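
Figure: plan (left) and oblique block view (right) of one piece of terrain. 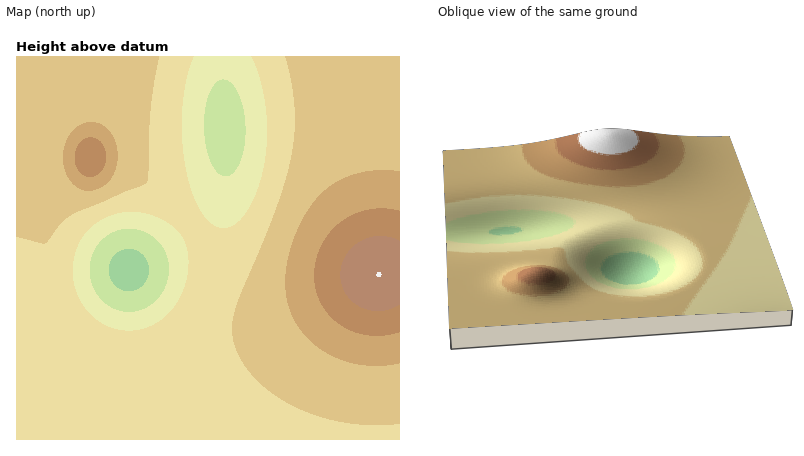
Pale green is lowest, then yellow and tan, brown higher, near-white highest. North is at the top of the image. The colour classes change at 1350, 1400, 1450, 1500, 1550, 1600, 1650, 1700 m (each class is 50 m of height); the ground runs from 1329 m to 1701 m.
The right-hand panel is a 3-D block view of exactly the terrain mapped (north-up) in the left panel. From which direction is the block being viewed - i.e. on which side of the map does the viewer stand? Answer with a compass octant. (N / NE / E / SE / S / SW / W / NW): W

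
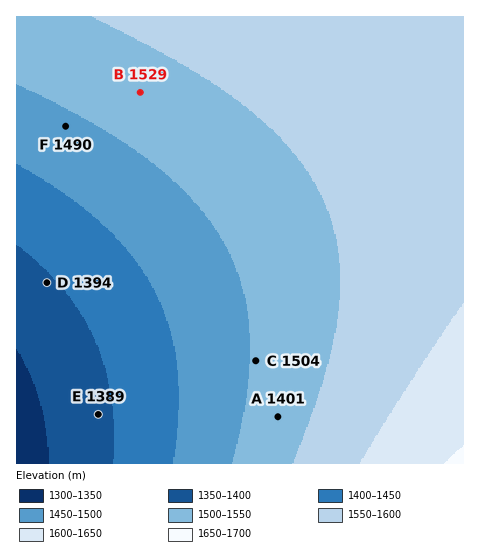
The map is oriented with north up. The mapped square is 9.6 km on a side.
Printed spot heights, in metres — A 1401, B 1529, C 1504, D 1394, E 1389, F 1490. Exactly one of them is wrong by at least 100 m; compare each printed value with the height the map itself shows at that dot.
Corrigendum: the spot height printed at A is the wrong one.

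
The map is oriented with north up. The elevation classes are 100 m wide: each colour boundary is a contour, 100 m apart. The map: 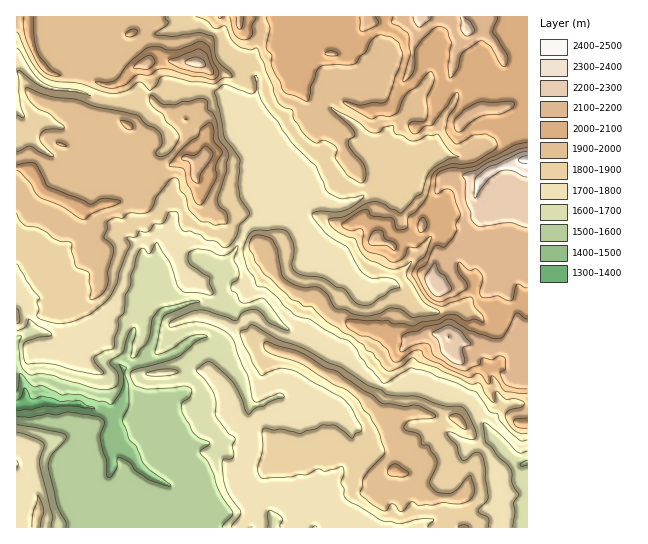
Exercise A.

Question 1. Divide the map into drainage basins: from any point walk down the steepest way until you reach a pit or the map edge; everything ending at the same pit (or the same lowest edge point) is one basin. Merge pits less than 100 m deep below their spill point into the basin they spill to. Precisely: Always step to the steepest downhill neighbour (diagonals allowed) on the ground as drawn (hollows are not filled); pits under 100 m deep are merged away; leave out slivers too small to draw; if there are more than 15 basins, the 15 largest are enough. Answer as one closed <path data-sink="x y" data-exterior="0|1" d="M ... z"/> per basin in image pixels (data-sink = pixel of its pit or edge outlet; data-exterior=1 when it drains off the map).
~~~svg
<path data-sink="21 405" data-exterior="0" d="M527 16l-511 1 1 2 11 0 0 12 4 16 9 18 8 7 12 4 22 1 18 7 13 1 8-4 13-14 11-3 7 38 9 7 16 8 12 0 11 12 7 5-3 20-6 9-13-6-16 8-11 10-4 0-24-14 16-20-25-20-15-5-6 0-2 5 0 18-4 12 4 2-2 12-4 6 0 8-4 7-2 12-8 10-36-16-14-23-13 0 1 359 447-1 0-14-3-16-32 0-13-8-10-16-10-3 1-27-8-8-6-20-14-13 11-11 12-29 8-11 15-14 12-2 19 0 3 2 6 0 19 8 33 2 15-11 1 14-3 13 8 0z"/><path data-sink="527 463" data-exterior="1" d="M446 335l-19 0-14 4-21 23-12 29-11 11 14 13 6 20 8 8-1 27 10 3 10 16 13 8 29 2 4-3 3 32 62 0 1-163-8-2 3-26-5 0-5 7-6 3-25 0-17-4z"/><path data-sink="17 59" data-exterior="1" d="M27 19l-11 0 0 148 13 2 14 23 22 8 13 8 5-3 14-40 2-12-4-2 4-12 0-18 2-5 6 0 15 5 25 20-16 20 24 14 4 0 11-10 16-8 11 6 4-2 4-7 3-20-7-5-11-12-12 0-16-8-9-7-7-38-11 3-13 14-8 4-13-1-24-8-16 0-10-3-10-8-9-18z"/>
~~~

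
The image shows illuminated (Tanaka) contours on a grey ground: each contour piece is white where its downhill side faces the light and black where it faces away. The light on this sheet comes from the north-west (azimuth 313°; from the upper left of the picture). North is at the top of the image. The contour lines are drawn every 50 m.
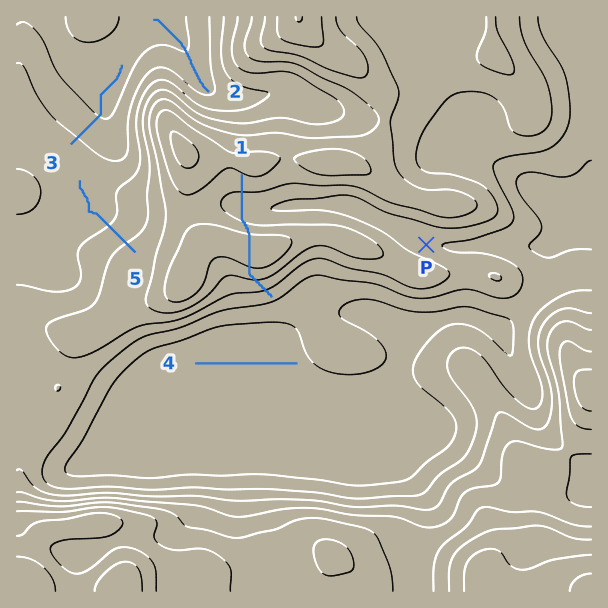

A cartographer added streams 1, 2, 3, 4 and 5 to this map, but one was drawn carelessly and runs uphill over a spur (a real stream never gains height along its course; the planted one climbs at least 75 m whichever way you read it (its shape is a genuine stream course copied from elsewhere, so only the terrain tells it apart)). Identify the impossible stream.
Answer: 1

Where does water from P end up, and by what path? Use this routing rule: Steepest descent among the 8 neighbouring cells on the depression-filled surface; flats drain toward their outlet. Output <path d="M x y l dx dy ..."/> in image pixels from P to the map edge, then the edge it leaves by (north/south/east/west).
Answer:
<path d="M426 245l2-2 9 0 1 2 6 0 2 1 31 0 2-1 67 0 3-2 29-28 9 0 1 1 3 0"/>
exit: east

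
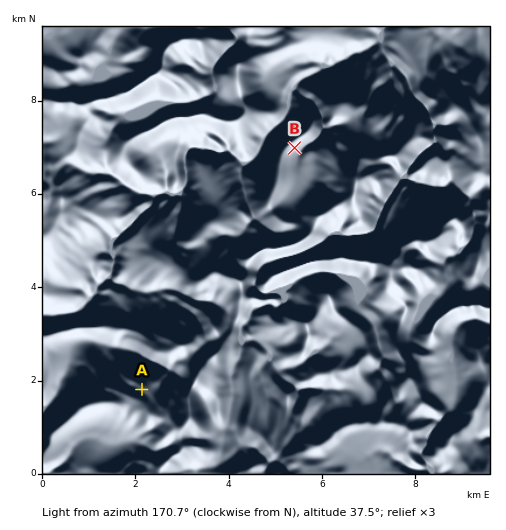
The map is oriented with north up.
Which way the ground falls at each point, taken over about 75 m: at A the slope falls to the NW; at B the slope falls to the SE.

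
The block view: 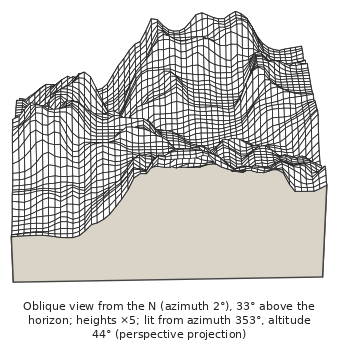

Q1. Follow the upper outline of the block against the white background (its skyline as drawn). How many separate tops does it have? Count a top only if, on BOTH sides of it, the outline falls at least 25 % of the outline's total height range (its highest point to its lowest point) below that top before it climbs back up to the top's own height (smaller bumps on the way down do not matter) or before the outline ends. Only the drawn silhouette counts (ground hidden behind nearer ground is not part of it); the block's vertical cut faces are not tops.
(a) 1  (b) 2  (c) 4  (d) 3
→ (a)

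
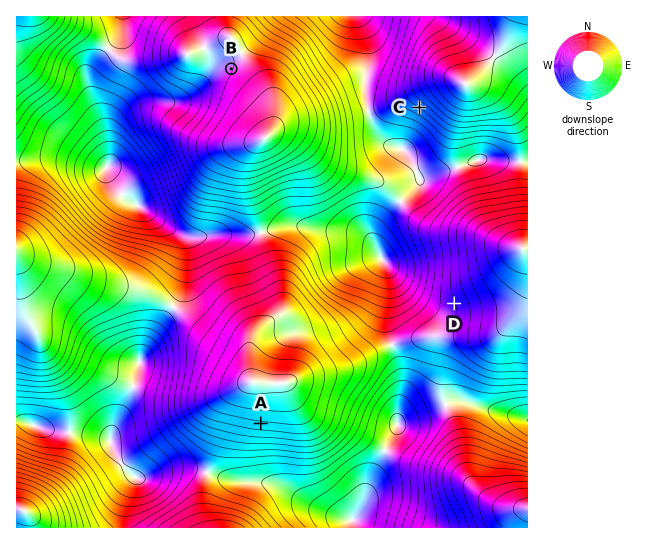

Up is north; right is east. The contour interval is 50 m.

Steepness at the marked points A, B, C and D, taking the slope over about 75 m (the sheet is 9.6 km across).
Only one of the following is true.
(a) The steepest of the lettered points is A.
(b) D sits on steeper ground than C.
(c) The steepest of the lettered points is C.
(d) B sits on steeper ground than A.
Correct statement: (c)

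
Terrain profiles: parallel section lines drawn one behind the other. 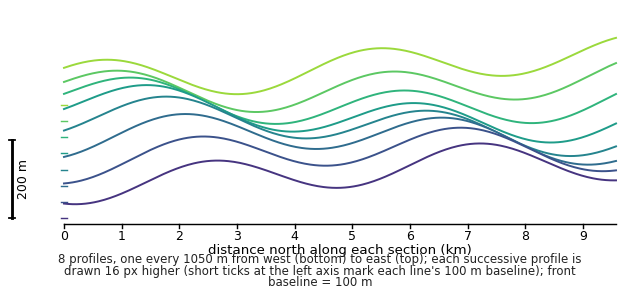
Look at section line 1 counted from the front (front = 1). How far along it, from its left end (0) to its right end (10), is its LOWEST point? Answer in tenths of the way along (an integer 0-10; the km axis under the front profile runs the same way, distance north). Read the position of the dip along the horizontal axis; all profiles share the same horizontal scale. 0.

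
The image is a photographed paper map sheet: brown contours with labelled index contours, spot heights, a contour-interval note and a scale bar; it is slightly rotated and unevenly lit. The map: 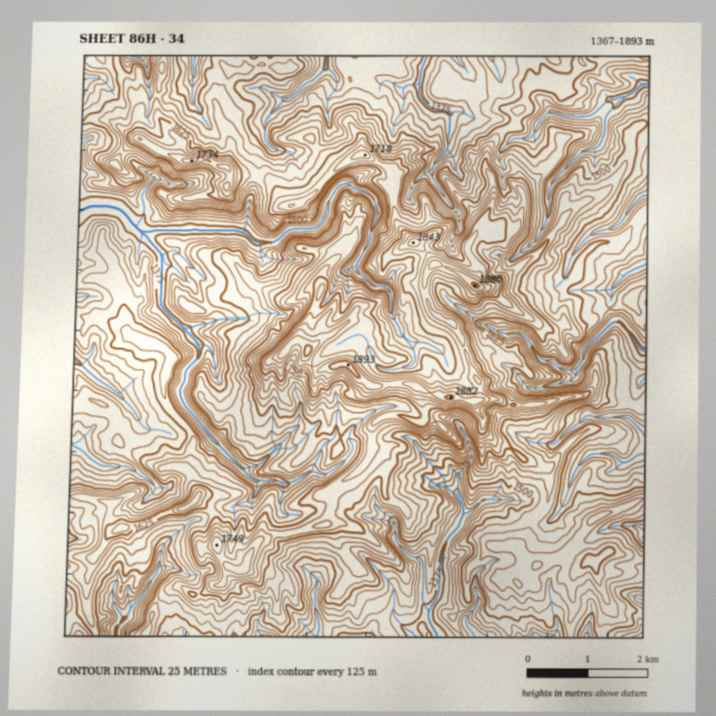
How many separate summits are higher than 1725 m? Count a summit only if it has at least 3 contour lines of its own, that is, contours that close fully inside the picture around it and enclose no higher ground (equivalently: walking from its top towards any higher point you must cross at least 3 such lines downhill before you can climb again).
4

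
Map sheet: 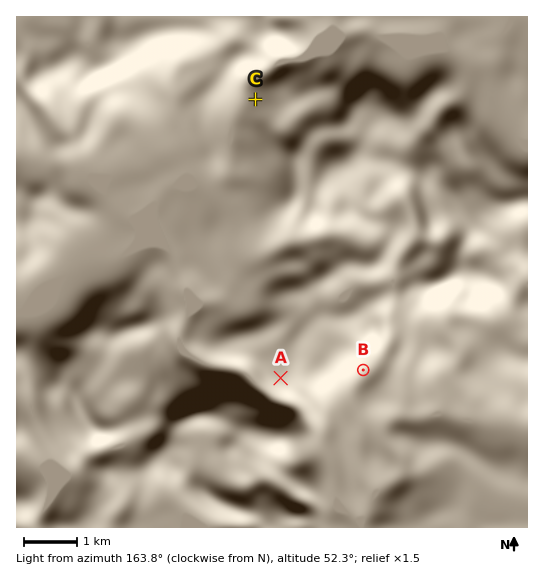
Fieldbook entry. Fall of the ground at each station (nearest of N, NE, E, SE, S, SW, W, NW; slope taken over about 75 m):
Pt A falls S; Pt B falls SE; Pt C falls W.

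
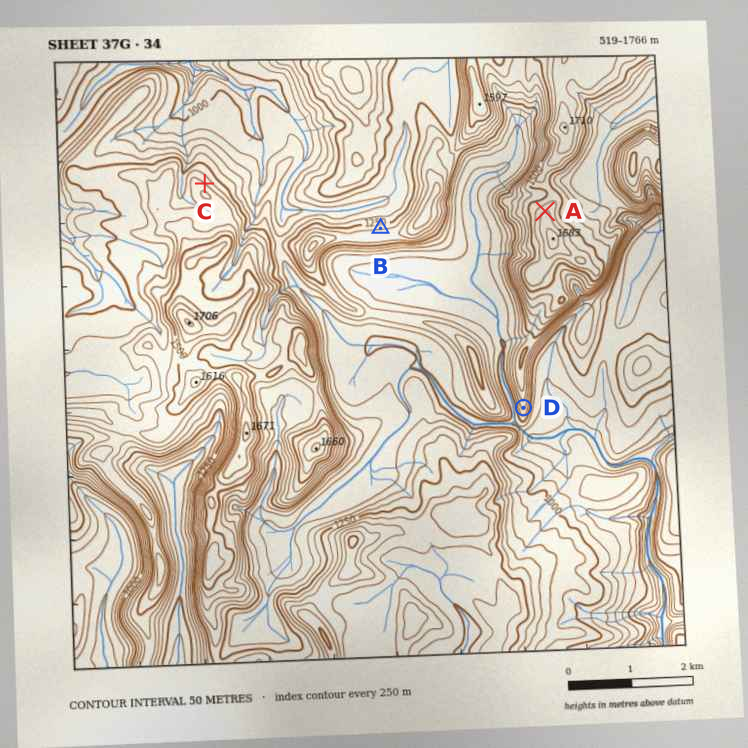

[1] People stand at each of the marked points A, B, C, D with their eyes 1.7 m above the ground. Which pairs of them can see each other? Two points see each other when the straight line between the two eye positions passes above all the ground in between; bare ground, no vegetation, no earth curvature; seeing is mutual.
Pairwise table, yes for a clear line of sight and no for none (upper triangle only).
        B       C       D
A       no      yes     no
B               yes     no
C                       no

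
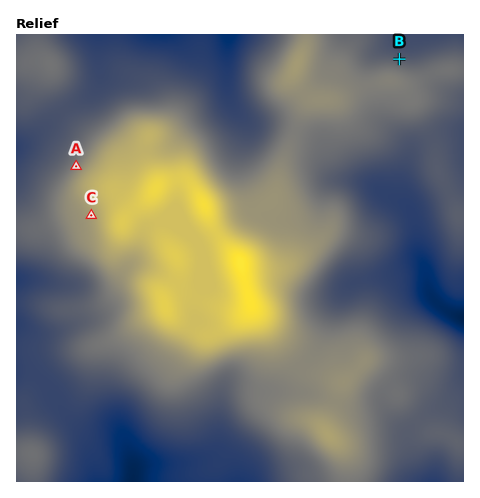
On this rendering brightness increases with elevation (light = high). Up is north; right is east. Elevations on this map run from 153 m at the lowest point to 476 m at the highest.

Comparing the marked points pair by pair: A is below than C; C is above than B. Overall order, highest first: C A B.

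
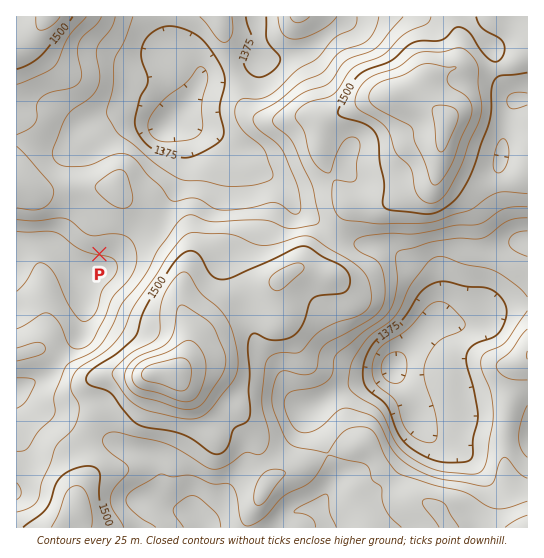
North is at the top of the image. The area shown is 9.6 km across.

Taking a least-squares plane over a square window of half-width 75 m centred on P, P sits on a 5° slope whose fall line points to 188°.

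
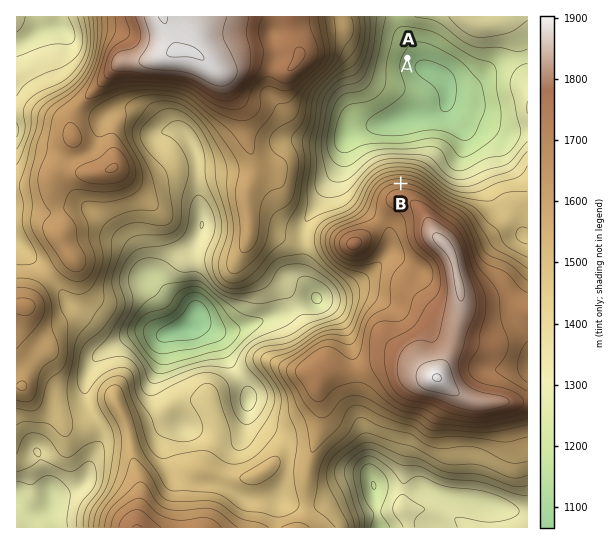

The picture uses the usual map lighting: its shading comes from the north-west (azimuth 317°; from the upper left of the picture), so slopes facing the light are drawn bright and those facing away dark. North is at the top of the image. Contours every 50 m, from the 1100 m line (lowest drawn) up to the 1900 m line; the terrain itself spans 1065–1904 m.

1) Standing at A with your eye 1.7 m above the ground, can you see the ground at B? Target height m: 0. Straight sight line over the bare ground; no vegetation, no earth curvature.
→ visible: true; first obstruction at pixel None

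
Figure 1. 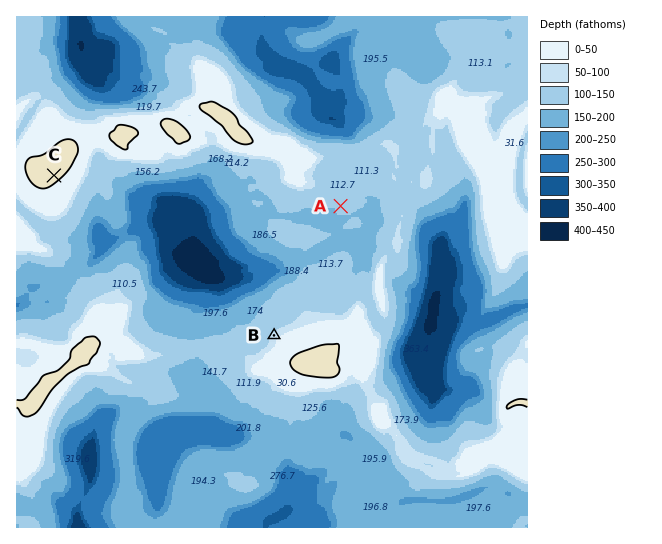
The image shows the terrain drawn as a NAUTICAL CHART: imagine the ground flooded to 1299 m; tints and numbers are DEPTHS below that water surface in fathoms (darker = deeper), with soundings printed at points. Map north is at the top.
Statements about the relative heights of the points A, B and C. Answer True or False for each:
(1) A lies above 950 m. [True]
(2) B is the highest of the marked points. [False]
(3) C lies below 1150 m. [False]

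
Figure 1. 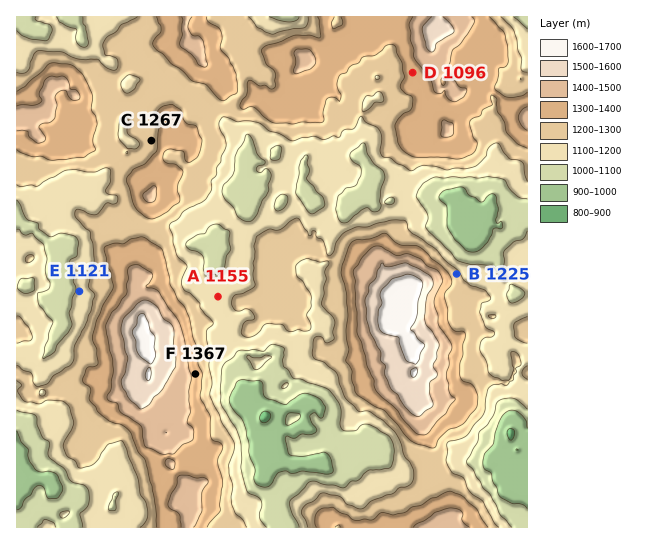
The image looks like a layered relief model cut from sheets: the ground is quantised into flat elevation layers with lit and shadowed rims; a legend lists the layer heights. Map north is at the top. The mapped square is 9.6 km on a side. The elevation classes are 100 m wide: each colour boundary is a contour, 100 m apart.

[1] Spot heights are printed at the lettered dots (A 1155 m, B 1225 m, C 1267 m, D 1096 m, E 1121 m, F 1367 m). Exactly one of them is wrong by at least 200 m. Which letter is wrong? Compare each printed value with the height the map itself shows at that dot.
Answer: D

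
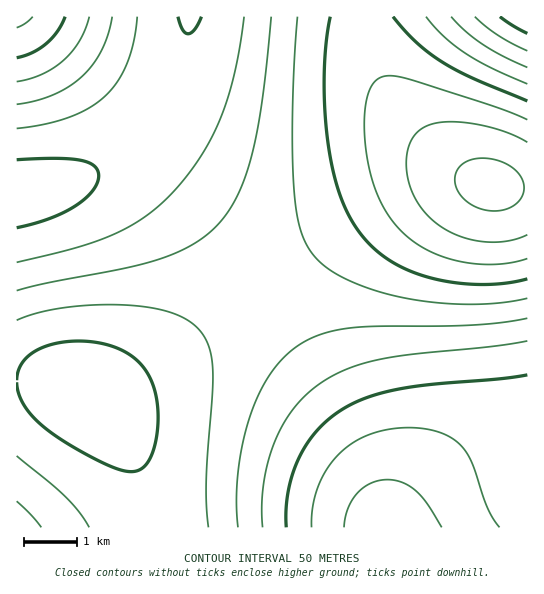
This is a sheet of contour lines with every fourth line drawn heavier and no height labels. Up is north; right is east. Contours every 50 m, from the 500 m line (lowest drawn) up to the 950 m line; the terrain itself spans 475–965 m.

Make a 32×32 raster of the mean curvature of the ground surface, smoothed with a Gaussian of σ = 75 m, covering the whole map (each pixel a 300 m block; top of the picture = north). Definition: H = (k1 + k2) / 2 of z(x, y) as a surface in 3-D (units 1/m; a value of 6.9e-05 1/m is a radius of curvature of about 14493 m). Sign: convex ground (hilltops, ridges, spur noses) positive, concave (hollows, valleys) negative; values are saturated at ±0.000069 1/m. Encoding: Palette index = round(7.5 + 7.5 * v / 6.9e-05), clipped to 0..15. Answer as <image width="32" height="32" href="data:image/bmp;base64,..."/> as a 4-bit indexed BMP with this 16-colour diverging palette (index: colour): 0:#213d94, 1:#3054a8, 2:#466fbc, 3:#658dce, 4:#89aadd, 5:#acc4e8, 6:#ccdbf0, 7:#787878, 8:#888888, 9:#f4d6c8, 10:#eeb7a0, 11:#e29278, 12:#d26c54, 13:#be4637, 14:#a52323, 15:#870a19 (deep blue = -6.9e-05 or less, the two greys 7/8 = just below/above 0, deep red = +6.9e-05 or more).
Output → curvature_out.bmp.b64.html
<image width="32" height="32" href="data:image/bmp;base64,Qk12AgAAAAAAAHYAAAAoAAAAIAAAACAAAAABAAQAAAAAAAACAAATCwAAEwsAABAAAAAAAAAAlD0hAKhUMAC8b0YAzo1lAN2qiQDoxKwA8NvMAHh4eACIiIgAyNb0AKC37gB4kuIAVGzSADdGvgAjI6UAGQqHAEVneJmruph2VDIRE0V4ms1md4maq7qYdlQyESNFZ5q8d4iZmqu6mHZUMyIjRWeJq4iZmaqquph2ZUMiM0VniJqZmqqqqqqYd2VUMzRFZniJqqqqqqqpmIdmVUREVVZneLu7u7qqqZiHdmVUVVVWZmfMzMu6qpmYh3dmZVVVVVVW3dzMu6qZiIh3d2ZmVVVVVe7dzLuqmYiIiHd3ZmVVRET+7dy7qZmIiIiId3ZlVEQz7d3MuqmYiIiIiId3ZmVVRMzLu6qZiIiIiIiHd3d2Zma7uqqZmYiIiIiIiIiIh3eImZmZmYiIiIiIiIiIiImZmYiIiIiIiIiIiId3iJmaq7tmZ3d3iIiIiId3d4maq8zdVVVmZ3eIiIh3d3eJqrze7zREVWZ3iIiHd3d3iavN7/8iM0RWZ3eHd3d3eIq83v//ESIzRWZ3d3d3d3iave///xESI0RWZ3d3d3eIms3v//8iIjNFVmZ3d3d4iJvN7///MzRERVVWZnd3iImrzN7//1VVVVVVVWZneIiaq7zd7/93ZmVVVEVWZ3iJqru8zN3dmId2ZUREVWd4mqu7u7u7u7qYh2VDM0VneJq8y7u6qqncupdlQyNEV4mrzMy6qZiH/cuodUMiNFaJq83MupiHZf/sqXZCEjRWiaze3LqHZUP//bmGQhEkVom83typhlQx"/>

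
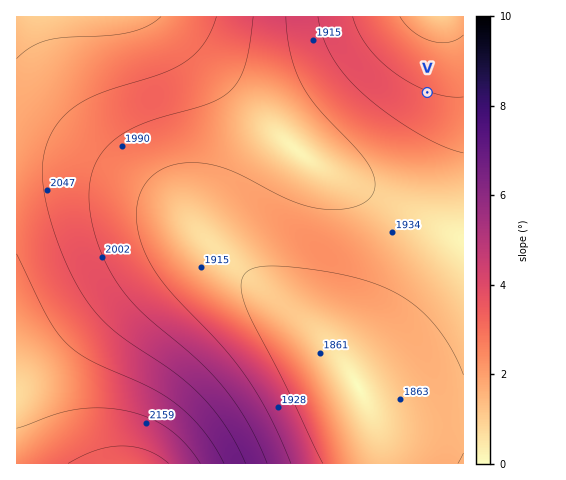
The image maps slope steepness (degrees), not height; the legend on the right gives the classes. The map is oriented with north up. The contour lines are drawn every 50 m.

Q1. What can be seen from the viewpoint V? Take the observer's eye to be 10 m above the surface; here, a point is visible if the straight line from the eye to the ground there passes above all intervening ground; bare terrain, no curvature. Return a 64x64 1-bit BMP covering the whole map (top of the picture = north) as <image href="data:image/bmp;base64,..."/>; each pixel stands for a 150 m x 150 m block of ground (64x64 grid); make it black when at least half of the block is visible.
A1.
<image width="64" height="64" href="data:image/bmp;base64,Qk0+AgAAAAAAAD4AAAAoAAAAQAAAAEAAAAABAAEAAAAAAAACAAATCwAAEwsAAAIAAAAAAAAA////AAAAAAAAAAAAAAAAAAAAAAAAAAAAAAAAAAAAAAAAAAAAAAAAAAAAAAAAAAAAAAAAAAAAAAAAAAAAAAAAAAAAAAAAAAAAAAAAAAAAAAAAAAAAAAAAAAAAAAAAAAAAAAAAAAAAAAAAAAAAAAAAAAAAAAAAAAAAAAAAAAAAAAAAAAAAAAAAAAAAAAAAAAAAAAAAAAAAAAAAAAAAAAAAAAAAAAAAAAAAAAAAAAAAAAAAAAAAAAAAAAAAAAAAAAAAAAAAAAAAAAAAAAAAAAAAAAAAAAAAAAAAAAAAAAAAAAAAAAAAAAAAAAAAAAAAAAAAAAAAAAAAAAAAAAAAAAAAAAAAAAAAAAAAAAAAAAAAAAAAAAAAAAAAAAAAAAAAAAAAAAAAAAAAAAAAAAAAAAAAAAAAAAAAAAAAAAAAAAAAAAAAAAAAAAAAAAAAAAAAAAAAAAAAAAAAAAAAAAAAAAAAAAAAAAAAAAAAAAAAAAAAAAEAAAAAAAAA/wAAAAAAAB//AAAAAAAAf/8AAAAAAAH//wAAAAAAB///AAAAAAAP//8AAAAAAD///wAAAAAAf///AAAAAAP///8AAAAAf////wAAAAf/////AAAAP/////8AAAB//////wAAAP//////AAAB//////8AAAH//////wAAAf//////AAAB//////8AAAH//////w=="/>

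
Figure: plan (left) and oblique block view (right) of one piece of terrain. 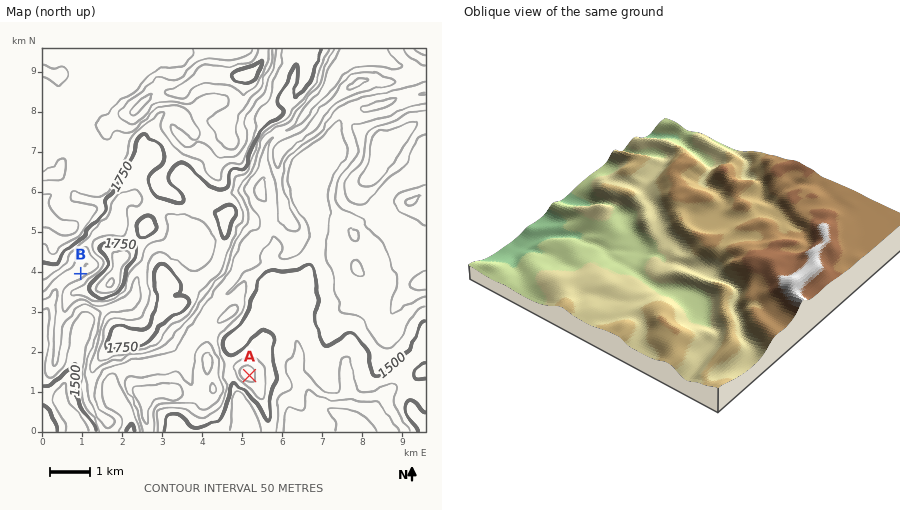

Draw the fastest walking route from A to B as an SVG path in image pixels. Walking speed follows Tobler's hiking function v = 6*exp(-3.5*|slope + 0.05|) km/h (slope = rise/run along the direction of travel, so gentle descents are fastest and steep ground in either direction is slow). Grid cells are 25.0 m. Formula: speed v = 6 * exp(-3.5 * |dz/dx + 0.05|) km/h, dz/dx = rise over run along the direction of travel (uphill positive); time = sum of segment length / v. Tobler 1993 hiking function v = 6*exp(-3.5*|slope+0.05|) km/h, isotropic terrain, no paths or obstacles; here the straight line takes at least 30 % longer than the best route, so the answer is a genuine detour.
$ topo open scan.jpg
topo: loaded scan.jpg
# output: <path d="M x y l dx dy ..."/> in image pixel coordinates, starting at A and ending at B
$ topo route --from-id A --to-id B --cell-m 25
<path d="M250 376l-2 0-2 0-4-2-10-8-4-2-10-10 0-2-10-10-2 0-2 0-6 2-4 0-22-10-12 0-46-24-2 0-20-10-2-2-4-2-6-4 0-2 0-12 0-2 0-2"/>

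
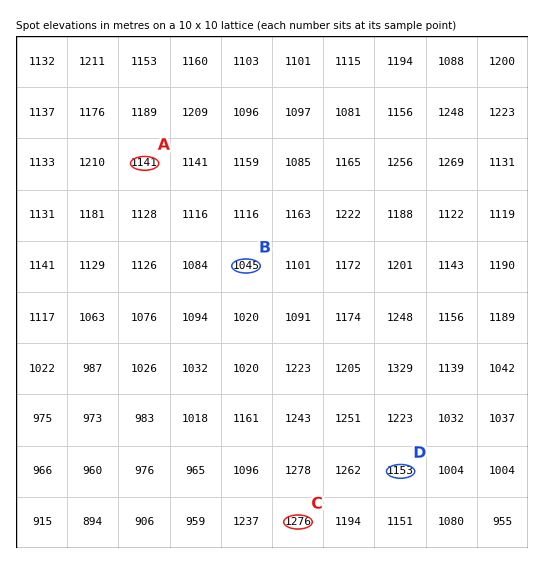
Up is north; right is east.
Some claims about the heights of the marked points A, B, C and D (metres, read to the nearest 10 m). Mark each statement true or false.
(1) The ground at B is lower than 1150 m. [true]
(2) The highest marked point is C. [true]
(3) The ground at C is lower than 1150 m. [false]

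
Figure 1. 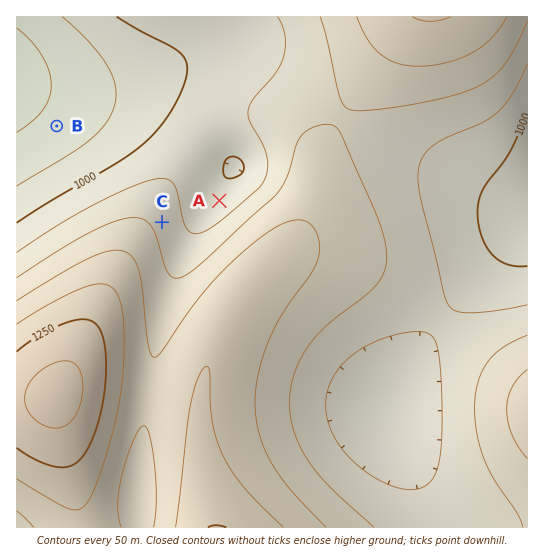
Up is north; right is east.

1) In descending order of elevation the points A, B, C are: C A B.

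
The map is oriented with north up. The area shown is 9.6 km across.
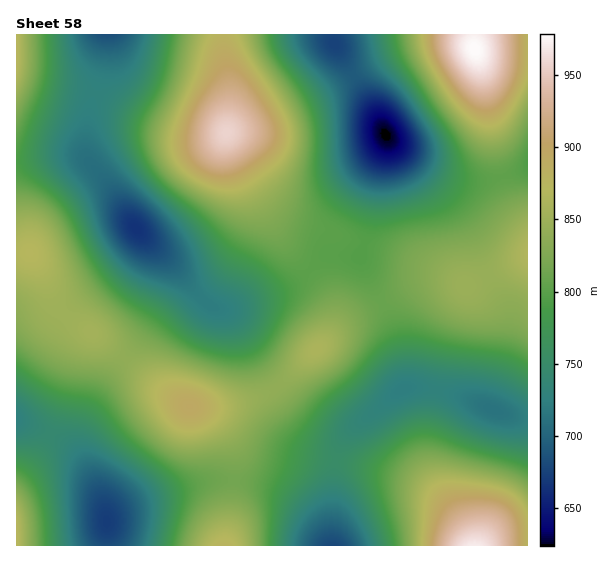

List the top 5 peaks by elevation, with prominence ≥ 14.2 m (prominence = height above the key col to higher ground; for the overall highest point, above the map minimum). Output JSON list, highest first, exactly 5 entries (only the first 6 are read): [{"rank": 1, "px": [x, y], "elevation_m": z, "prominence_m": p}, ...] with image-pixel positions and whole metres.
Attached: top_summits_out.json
[{"rank": 1, "px": [475, 49], "elevation_m": 978, "prominence_m": 354}, {"rank": 2, "px": [226, 133], "elevation_m": 957, "prominence_m": 156}, {"rank": 3, "px": [190, 407], "elevation_m": 894, "prominence_m": 90}, {"rank": 4, "px": [30, 253], "elevation_m": 871, "prominence_m": 32}, {"rank": 5, "px": [317, 349], "elevation_m": 862, "prominence_m": 23}]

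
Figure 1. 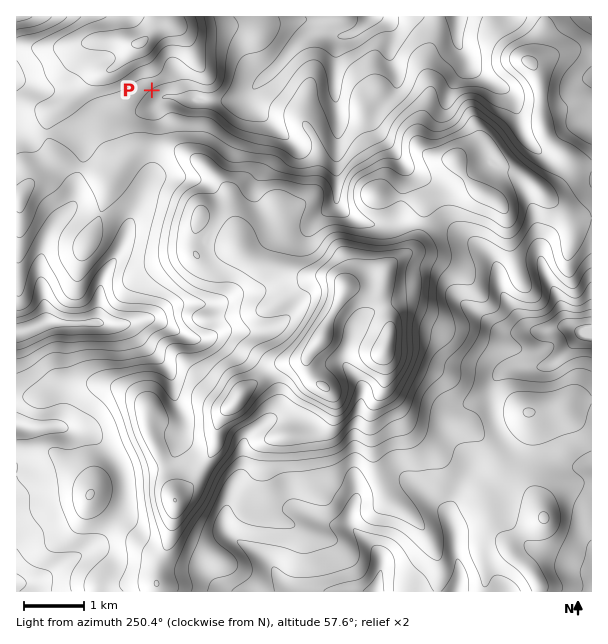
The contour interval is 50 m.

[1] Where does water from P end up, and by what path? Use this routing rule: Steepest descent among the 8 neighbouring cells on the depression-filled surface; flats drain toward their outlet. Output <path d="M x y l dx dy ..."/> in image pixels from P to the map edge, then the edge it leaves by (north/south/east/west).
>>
<path d="M152 90l7 8 14-2 1 2 9 0 2 1 16 0 2 2 36 0 3-2 19-19 2 0 6-6 1 0 12-12 0-2 8-7 0-2 12-12 6-3 36 0 1-1 5 0 6-3 12-12 1-3"/>
exit: north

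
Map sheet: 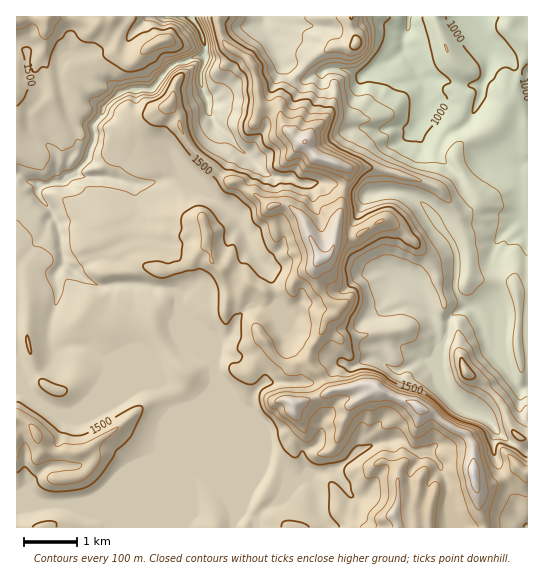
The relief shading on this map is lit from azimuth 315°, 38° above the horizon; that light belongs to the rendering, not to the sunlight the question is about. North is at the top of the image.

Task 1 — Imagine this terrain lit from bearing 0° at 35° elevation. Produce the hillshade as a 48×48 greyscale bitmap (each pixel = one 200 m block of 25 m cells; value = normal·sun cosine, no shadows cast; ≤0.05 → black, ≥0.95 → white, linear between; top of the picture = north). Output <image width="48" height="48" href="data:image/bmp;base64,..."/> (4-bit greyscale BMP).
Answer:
<image width="48" height="48" href="data:image/bmp;base64,Qk32BAAAAAAAAHYAAAAoAAAAMAAAADAAAAABAAQAAAAAAIAEAAATCwAAEwsAABAAAAAAAAAAAAAAABEREQAiIiIAMzMzAERERABVVVUAZmZmAHd3dwCIiIgAmZmZAKqqqgC7u7sAzMzMAN3d3QDu7u4A////ALvMuqmZmZmZmZmaiaqql4q6mJqYmFWIhqq7qpmZmZmZmZmZiaqpmJq7upqYmFV3hpl2Z3iZmZmZmZmZmJmZmaqbqpmXh0VXdodCIjaJmZmZmZmZqYmZmal4iamZlkd3ZGVmZTN4mZmZmZmZmpmZiphkeaubllmqVFRZmHVXiZmZmZmZmZiHVnmXfKzLhoq7fFVHiIdmeJmZmZmZmZdmUkm8zcvJiKrK7mV5vLl1Z4mZmZmZmYZEhSWc3cZ3ZqrO62ar3dyWZ4mZmZmZmXUkiENmd2IzJ9zOqozcy8zLd4mZmZmZljEVaHNFVDMiz+3Xrc3bmZrMuIiZmZmZgQBFV4MjQyRb3v5m3OyXeJmby5iIiZmYY1m4Q2UhAn3c3IU53blneImZqqmIeJmGe9/9uIhlfv/epSJszJiKqYmZmZmXeJhmfN3czu/u7v/rcgW8uIirupmZmZmImZh4dmd2vf//7typY4vMloiqqZmZmZiaqZmZhXqYqpruyJqZaMzKeImZmZiImYiqmZmYZqy6d1eIeHeIjMupiYmZiIiIiImpmZiYarq6VYmHd2aIrcqZmZmZiIiIiImZmIaIrKmZhWmqqYiYnLmZmZmJmZmZmZmZmHZ5y5mIljObu7uXfLmZmZmZqpmZmZmJiId5qZd4iXJZq7qXepiYiJmZqqqqqqqZmYmHeIVWaslpqqmHmGeHeZqqmrmJiId3iHiImpdTV62pmZl3mGd3ipqZqpd3dmZmZleau6pSM2mpmYdoiYiZqpmYqHmYiImYZWqruYh2Q0Vnd1RZmZmqu5mZl3mZmqqphpurl2d3liACQxFqmJmqu5mqmIiJmamZl4qqhlZGukEAABabqJmau5mqiZmZmZmZiJmpdWZJy3lgAWu7mJmJqpmqeZmZqqmZibqoQlR8y4vraLu5iJiImZqoeZqqqqqqvcqFM0W+zKn//cuXaZiImZunmqqqqqqrzbdCXMzu3cfP/9pjaqmZmaqbzLu7qZqqunMWz//tzLNJulM2q6u6mZZpvLqpmImZl0et7syWUzAAEki92ry7mWRVV7l3d4iZY33+6lEQAEc2nN7+yrupmWeHVZp3iIiXOd3clVEAW+7d7u7cqqmZmImXd1uIeImEjdylQ0Qmzu/t3dy6qod4iIiHiGqIiHdUvMpxFDWqet3Lqqqqq6h3iIiIiHmpiGRImrllJ3veg3mZh4mqqrqYiYh3h1famXVaiqiZdq7u52mZh3mqqaupiXiHiHSd3tyJm5mYis3u/YvLupmZmZqpmXiIiIQr7u7Ii2iGjO3u7Zvcy6mZmZqqmoiJiIcwI2zYakZVm+7N7bnMu6mZiIiqqZiJmYhiAAPfinQzqs2onKR6upmHZniqqJh4mZh2YyA8u4MVuqqWIxAFmqmGaKqqqJh3iIiIqVAASkJ925mZUQACeaiHirqZiGdVd2aJq7hWaRfe2pmaqYdDeJmHq6mHeTVUZ3Z4i+/8wxq8upmZqpqneJl4upmHiSVlVod3iu/+8Cl5qZmZmHipd4h5upmImQ=="/>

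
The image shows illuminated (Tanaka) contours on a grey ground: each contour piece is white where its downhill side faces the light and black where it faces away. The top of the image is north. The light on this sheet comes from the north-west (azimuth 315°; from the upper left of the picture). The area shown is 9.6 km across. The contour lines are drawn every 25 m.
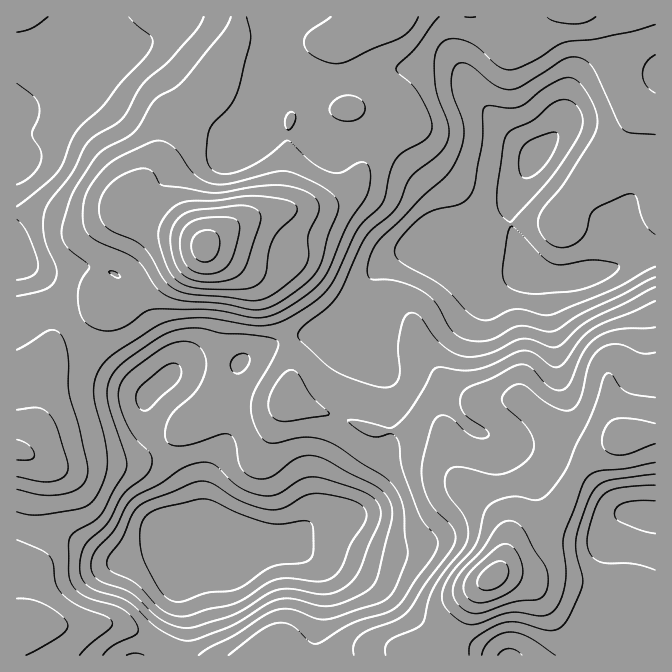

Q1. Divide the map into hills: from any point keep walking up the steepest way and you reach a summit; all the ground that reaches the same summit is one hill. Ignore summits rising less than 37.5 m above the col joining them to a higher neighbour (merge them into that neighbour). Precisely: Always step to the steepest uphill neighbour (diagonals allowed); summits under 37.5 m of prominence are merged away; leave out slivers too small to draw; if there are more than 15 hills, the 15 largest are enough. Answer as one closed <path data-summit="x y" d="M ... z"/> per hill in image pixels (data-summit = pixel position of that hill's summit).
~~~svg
<path data-summit="205 247" d="M655 16l-639 1 0 241 30 24 40 65 19 19 43 29-4 8 0 10 5 19 12 20 22 28 6 15 4 13 0 19-8 7 28-2-7-5-2-5 2-39 7-20 15-26 3-17 2-35 6-22 10-7 31-15 17-5 30-3 20-9 9-9 12-32 8-13 18-14 30-8 44 31 14 5 12 0 18-6 13-9 9 5 13 4 28 0 30-7 32-15 19-4z"/><path data-summit="494 577" d="M424 248l-30 8-12 8-13 16-13 35-9 9-20 9-30 3-17 5-31 15-10 7-6 22-2 35-3 17-15 26-7 20-2 39 2 5 7 5-32 3 8 13 2 12-10 22 3 45-6 23 1 6 477-1 0-402-14 1-27 14-40 10-28 0-13-4-9-5-21 12-10 3-12 0-22-10z"/><path data-summit="17 450" d="M17 259l-1 268 58 12 18 12 22 10 18-2 22-6 23-19 7 0 7-4 2-22-10-28-22-28-12-20-5-19 0-10 4-8-43-29-19-19-40-65z"/><path data-summit="17 627" d="M24 528l-8 0 1 128 133 0 6-4 17-28 5-36 13-28-2-12-9-14-3 0-23 19-22 6-18 2-22-10-18-12-17-5-27-3z"/>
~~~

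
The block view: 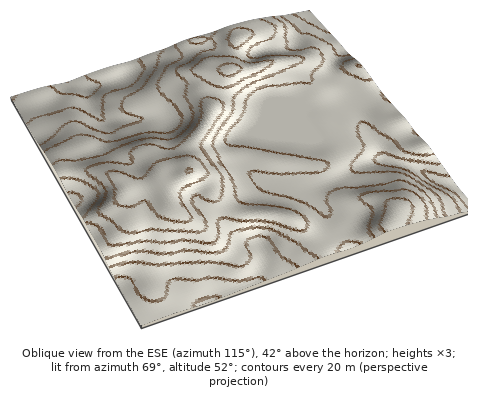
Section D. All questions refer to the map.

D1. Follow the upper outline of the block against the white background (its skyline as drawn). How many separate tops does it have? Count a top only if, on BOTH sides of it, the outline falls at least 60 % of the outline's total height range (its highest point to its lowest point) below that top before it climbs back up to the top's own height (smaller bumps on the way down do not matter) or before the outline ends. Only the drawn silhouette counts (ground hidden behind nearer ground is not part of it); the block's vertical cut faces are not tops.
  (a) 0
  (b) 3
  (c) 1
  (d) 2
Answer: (a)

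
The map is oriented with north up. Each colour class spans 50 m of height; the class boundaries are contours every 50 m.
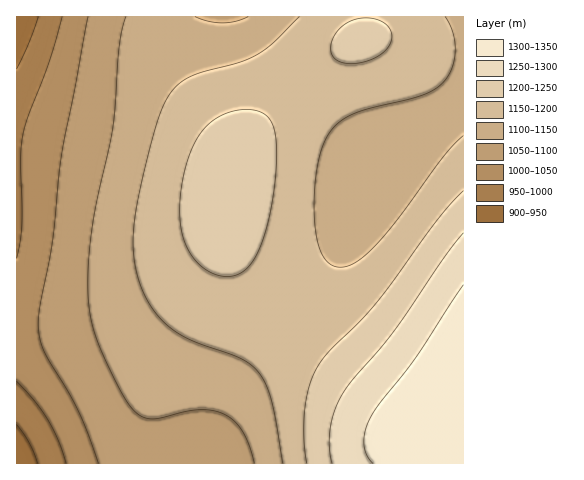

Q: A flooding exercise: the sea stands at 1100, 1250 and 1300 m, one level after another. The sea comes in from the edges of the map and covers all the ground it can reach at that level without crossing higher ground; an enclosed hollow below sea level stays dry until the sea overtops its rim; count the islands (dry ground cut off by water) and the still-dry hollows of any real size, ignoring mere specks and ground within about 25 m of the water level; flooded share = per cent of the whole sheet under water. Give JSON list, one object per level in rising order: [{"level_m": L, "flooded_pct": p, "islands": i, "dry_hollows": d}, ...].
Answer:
[{"level_m": 1100, "flooded_pct": 24, "islands": 0, "dry_hollows": 0}, {"level_m": 1250, "flooded_pct": 91, "islands": 0, "dry_hollows": 0}, {"level_m": 1300, "flooded_pct": 95, "islands": 0, "dry_hollows": 0}]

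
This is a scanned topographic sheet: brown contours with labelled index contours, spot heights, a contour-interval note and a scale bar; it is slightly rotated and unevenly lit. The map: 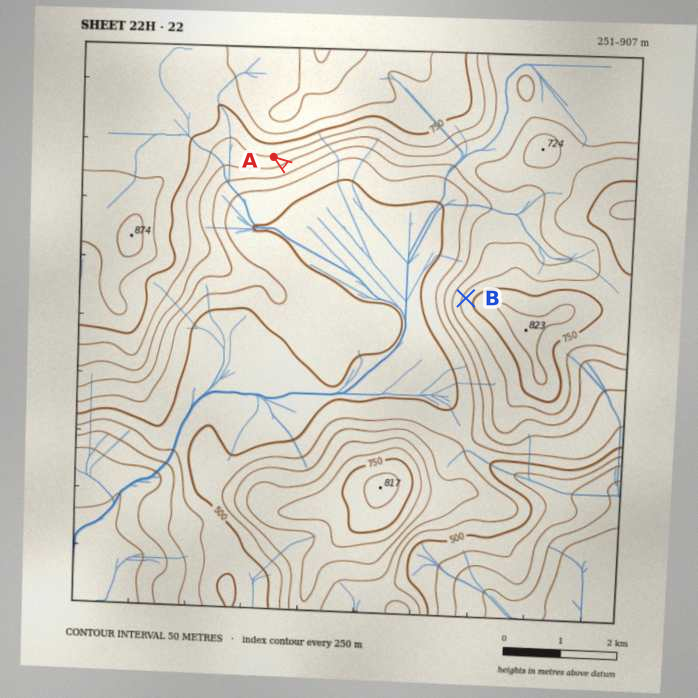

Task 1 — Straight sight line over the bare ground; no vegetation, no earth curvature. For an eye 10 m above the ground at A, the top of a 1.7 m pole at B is in view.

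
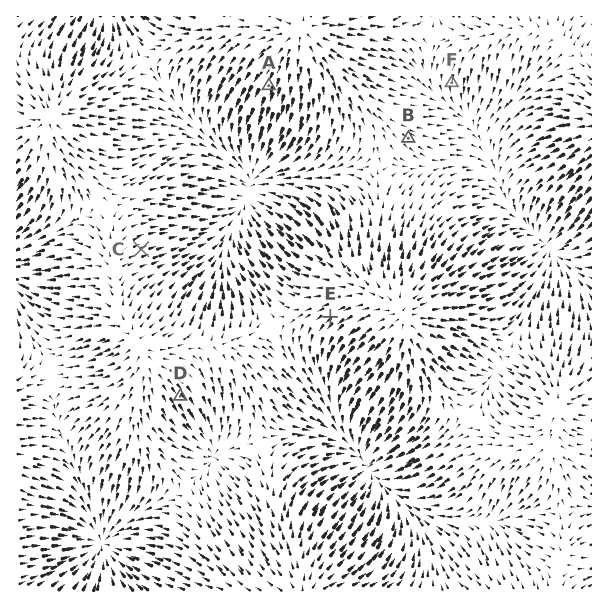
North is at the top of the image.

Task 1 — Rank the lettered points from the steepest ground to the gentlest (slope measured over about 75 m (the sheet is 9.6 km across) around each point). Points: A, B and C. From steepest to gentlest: A C B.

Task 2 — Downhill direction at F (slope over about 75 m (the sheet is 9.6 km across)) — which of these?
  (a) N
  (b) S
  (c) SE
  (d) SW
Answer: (b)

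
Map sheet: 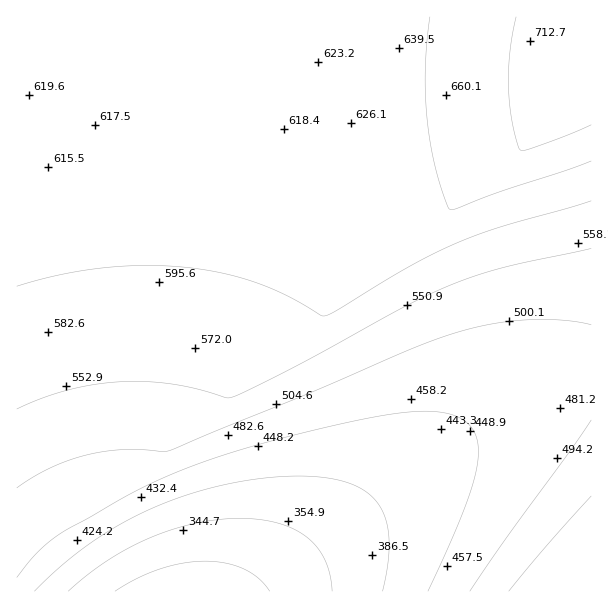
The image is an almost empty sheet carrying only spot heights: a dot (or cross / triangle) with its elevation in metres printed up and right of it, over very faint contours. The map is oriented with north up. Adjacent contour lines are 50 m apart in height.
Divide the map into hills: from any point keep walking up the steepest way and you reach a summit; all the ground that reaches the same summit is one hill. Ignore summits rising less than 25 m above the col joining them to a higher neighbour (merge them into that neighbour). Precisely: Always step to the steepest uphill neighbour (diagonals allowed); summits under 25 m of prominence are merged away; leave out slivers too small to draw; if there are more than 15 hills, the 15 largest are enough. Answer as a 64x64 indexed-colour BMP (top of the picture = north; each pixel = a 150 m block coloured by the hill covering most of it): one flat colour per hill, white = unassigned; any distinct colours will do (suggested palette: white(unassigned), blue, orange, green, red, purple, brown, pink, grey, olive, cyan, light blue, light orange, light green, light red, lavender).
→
<image width="64" height="64" href="data:image/bmp;base64,Qk12CAAAAAAAAHYAAAAoAAAAQAAAAEAAAAABAAQAAAAAAAAIAAATCwAAEwsAABAAAAAAAAAA////ALR3HwAOf/8ALKAsACgn1gC9Z5QAS1aMAMJ34wB/f38AIr28AM++FwDox64AeLv/AIrfmACWmP8A1bDFABERERERERERERERERERIiIiIiIiIiIiIiIiIiIiIiIiERERERERERERERERERESIiIiIiIiIiIiIiIiIiIiIiIREREREREREREREREREREiIiIiIiIiIiIiIiIiIiIiIhEREREREREREREREREREREiIiIiIiIiIiIiIiIiIiIiERERERERERERERERERERERIiIiIiIiIiIiIiIiIiIiIRERERERERERERERERERERESIiIiIiIiIiIiIiIiIiIhERERERERERERERERERERERESIiIiIiIiIiIiIiIiIiEREREREREREREREREREREREREiIiIiIiIiIiIiIiIiIRERERERERERERERERERERERERIiIiIiIiIiIiIiIiIhERERERERERERERERERERERERESIiIiIiIiIiIiIiIiERERERERERERERERERERERERERESIiIiIiIiIiIiIiIREREREREREREREREREREREREREREiIiIiIiIiIiIiIhERERERERERERERERERERERERERERIiIiIiIiIiIiIiERERERERERERERERERERERERERERESIiIiIiIiIiIiIRERERERERERERERERERERERERERERESIiIiIiIiIiIhEREREREREREREREREREREREREREREREiIiIiIiIiIiERERERERERERERERERERERERERERERERIiIiIiIiIiIRERERERERERERERERERERERERERERERERIiIiIiIiIhERERERERERERERERERERERERERERERERESIiIiIiIiERERERERERERERERERERERERERERERERERESIiIiIiIREREREREREREREREREREREREREREREREREREiIiIiIhEREREREREREREREREREREREREREREREREREREiIiIiEREREREREREREREREREREREREREREREREREREREiIiIREREREREREREREREREREREREREREREREREREREREiIhERERERERERERERERERERERERERERERERERERERERERERERERERERERERERERERERERERERERERERERERERERERERERERERERERERERERERERERERERERERERERERERERERERERERERERERERERERERERERERERERERERERERERERERERERERERERERERERERERERERERERERERERERERERERERERERERERERERERERERERERERERERERERERERERERERERERERERERERERERERERERERERERERERERERERERERERERERERERERERERERERERERERERERERERERERERERERERERERERERERERERERERERERERERERERERERERERERERERERERERERERERERERERERERERERERERERERERERERERERERERERERERERERERERERERERERERERERERERERERERERERERERERERERERERERERERERERERERERERERERERERERERERERERERERERERERERERERERERERERERERERERERERERERERERERERERERERERERERERERERERERERERERERERERERERERERERERERERERERERERERERERERERERERERERERERERERERERERERERERERERERERERERERERERERERERERERERERERERERERERERERERERERERERERERERERERERERERERERERERERERERERERERERERERERERERERERERERERERERERERERERERERERERERERERERERERERERERERERERERERERERERERERERERERERERERERERERERERERERERERERERERERERERERERERERERERERERERERERERERERERERERERERERERERERERERERERERERERERERERERERERERERERERERERERERERERERERERERERERERERERERERERERERERERERERERERERERERERERERERERERERERERERERERERERERERERERERERERERERERERERERERERERERERERERERERERERERERERERERERERERERERERERERERERERERERERERERERERERERERERERERERERERERERERERERERERERERERERERERERERERERERERERERERERERERERERERERERERERERERERERERERERERERERERERERERERERERERERERERERERERERERERERERERERERERERERERERERERERERERERERERERERERERERERERERERERERERERERERERERERERERERERERERERERERERERERERERERERERERERERERERERERERERERERERERERERERERERERERERERERERERERERERERERERERERERERERERERERERERERERERERERERERERERERERERERERERERERERERERERERERERERERERERERERERERERERERERERERERERERERERERERERERERERERERERERERERERERERERERERERERERERERERERERERERERERERERERERERERERERERERERERERERERERERERERERERERERERERERERERERERERERERERERERERERERERERERER"/>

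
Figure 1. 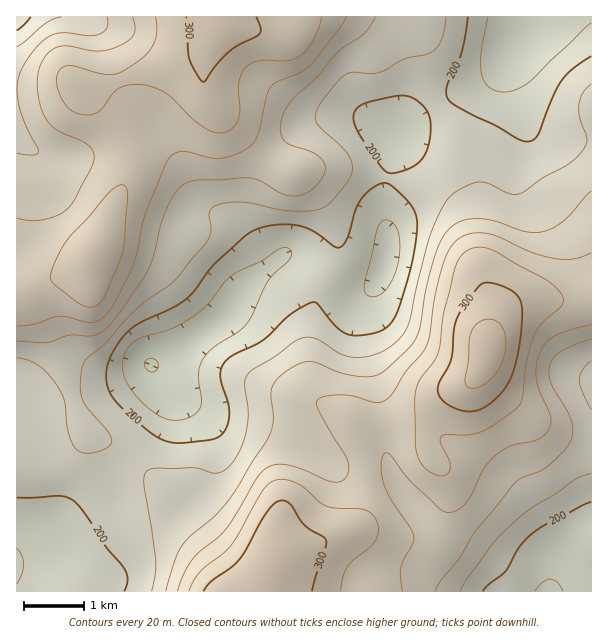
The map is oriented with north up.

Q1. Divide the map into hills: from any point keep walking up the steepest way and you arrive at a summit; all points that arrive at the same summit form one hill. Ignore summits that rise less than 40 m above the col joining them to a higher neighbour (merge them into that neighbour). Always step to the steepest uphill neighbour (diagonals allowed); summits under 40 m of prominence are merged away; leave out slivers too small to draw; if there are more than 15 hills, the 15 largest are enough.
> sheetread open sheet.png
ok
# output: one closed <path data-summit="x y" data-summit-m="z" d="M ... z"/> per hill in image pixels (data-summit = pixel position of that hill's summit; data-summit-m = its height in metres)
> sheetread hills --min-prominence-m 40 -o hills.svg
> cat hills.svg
<path data-summit="488 350" data-summit-m="330" d="M591 16l-64 0-1 14-22 33-13 15-53 25-19 12-25 20 0 20-10 42 0 19 2 9 2 21-3 18-8 16-8 3-9-1-40-22-20-6-16 0-27 22-16 15-12 21-8 8-50 36-18 8-1 4 14 27 0 9-8 18-42 52-14 32-48 34-16 6 31-4 44-20 25-2 23-4 19-11 12-11 14-27 2-30-10-23-22-18 48 26 48 11 64 33 14 0 24-4 12 1 20 34 19 20 12 9 37 18 38 27 25 11 8 10 46 0z"/><path data-summit="224 21" data-summit-m="310" d="M525 16l-509 1 0 361 8 4 8 10 4 22 12 35 7 34 0 27-7 20-9 10-19 12-3 4 37-16 48-34 12-27 30-36 19-30 3-18-14-30 19-9 50-36 8-8 12-21 31-27 12-10 16 0 27 10 33 18 9 1 10-5 6-14 3-18-2-21-2-9 0-19 10-42 0-20 25-20 19-12 53-25 13-15 22-33z"/><path data-summit="261 591" data-summit-m="319" d="M183 400l-2 1 17 13 10 23-2 30-14 27-12 11-19 11-23 4-25 2-35 18-33 6-10 4 19-2 35 17 17 13 2 14 436-1-7-9-25-11-30-23-45-22-12-9-23-26-16-28-12-1-24 4-14 0-54-28-19-8-39-8z"/>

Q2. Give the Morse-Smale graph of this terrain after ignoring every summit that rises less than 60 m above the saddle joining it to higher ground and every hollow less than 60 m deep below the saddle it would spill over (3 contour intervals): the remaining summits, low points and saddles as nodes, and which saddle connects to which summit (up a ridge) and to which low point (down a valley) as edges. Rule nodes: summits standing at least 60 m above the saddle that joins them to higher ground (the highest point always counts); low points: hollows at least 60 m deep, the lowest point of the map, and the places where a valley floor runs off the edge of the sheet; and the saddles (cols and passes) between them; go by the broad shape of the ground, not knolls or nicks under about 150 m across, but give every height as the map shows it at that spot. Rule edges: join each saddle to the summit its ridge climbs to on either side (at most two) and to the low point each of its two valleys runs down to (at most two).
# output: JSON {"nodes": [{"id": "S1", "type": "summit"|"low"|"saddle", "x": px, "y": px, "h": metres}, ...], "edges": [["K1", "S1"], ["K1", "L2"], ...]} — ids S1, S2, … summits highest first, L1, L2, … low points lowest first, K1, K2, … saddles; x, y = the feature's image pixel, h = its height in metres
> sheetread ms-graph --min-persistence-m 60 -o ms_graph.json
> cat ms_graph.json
{"nodes": [
{"id": "S1", "type": "summit", "x": 488, "y": 350, "h": 330},
{"id": "S2", "type": "summit", "x": 222, "y": 23, "h": 310},
{"id": "L1", "type": "low", "x": 152, "y": 365, "h": 159},
{"id": "L2", "type": "low", "x": 546, "y": 591, "h": 178},
{"id": "L3", "type": "low", "x": 17, "y": 17, "h": 188},
{"id": "K1", "type": "saddle", "x": 123, "y": 143, "h": 274},
{"id": "K2", "type": "saddle", "x": 365, "y": 464, "h": 265},
{"id": "K3", "type": "saddle", "x": 131, "y": 458, "h": 218}],
"edges": [["K1", "S2"], ["K1", "L1"], ["K1", "L3"], ["K2", "S1"], ["K2", "L1"], ["K2", "L2"], ["K3", "S1"], ["K3", "S2"], ["K3", "L1"]]}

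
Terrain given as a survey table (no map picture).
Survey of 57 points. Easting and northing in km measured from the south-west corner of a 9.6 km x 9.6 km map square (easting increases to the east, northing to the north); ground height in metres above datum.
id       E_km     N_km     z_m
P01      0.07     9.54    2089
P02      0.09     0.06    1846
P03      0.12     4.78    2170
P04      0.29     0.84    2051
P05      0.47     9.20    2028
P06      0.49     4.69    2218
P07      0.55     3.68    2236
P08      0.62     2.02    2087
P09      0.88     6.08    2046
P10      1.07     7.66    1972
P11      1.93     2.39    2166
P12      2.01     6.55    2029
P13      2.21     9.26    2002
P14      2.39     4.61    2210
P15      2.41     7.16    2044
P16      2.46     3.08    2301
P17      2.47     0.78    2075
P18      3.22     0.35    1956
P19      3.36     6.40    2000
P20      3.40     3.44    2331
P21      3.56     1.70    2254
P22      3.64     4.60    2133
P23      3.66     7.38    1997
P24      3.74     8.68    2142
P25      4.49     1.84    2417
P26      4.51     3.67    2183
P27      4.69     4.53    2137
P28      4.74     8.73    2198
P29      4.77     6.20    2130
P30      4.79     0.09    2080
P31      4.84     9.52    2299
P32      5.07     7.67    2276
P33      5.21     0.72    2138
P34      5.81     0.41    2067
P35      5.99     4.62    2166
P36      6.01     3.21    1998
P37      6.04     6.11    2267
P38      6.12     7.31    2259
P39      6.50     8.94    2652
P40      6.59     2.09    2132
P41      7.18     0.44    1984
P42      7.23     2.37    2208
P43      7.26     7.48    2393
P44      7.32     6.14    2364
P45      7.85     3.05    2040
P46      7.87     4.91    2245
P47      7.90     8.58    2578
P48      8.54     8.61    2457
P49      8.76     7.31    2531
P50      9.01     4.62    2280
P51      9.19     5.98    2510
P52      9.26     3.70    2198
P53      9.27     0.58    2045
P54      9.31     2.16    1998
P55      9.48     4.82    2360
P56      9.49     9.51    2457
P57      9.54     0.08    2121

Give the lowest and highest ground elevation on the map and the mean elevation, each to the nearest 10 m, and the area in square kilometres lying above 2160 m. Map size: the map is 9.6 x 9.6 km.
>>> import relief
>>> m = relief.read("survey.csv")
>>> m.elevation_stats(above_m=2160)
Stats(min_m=1840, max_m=2680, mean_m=2190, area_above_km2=44.1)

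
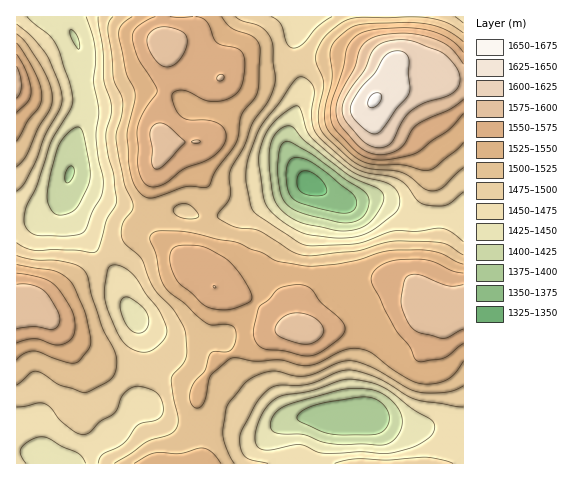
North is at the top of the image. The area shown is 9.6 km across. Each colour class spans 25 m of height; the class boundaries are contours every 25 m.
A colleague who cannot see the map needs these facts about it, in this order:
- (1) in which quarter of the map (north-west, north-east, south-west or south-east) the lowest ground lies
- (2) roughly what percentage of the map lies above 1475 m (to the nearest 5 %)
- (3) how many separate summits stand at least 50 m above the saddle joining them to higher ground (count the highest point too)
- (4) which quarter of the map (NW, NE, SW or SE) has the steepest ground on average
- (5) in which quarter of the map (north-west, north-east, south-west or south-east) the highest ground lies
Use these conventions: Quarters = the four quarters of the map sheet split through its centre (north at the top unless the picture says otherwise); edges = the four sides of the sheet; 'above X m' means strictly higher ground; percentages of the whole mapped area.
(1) The lowest point lies in the north-east quarter of the map.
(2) Roughly 70 % of the ground is higher than 1475 m.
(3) There are 5 summits with 50 m or more of prominence.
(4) The steepest ground, on average, is in the north-east quarter.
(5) Look to the north-east quarter for the highest ground.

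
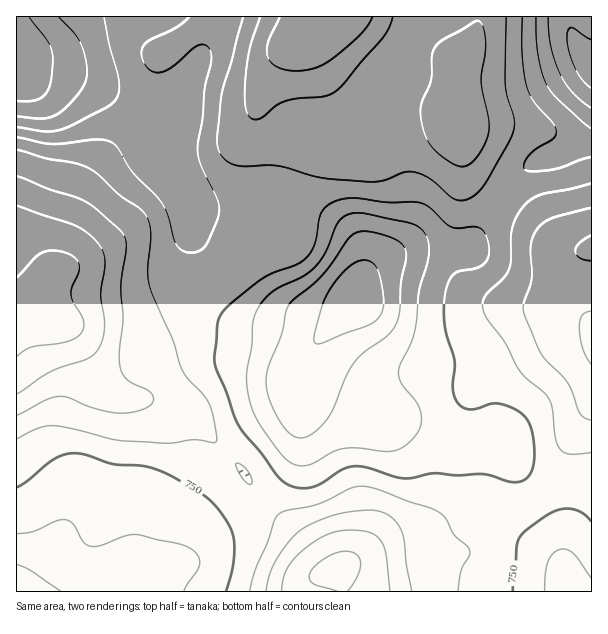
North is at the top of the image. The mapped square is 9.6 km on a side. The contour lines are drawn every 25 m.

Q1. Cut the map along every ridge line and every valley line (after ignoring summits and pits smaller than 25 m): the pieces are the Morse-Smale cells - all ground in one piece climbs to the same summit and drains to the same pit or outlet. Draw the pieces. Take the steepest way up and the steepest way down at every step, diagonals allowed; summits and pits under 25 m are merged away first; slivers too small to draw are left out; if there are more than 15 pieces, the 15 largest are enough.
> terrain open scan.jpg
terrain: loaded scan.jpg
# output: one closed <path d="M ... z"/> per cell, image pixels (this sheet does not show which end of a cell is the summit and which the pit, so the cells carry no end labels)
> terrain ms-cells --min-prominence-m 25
<path d="M185 16l-169 1 1 321 15-10 16-16 5 6 6 2 10 0 29-13 40-6 24-11 17-2 24 0 16-5 17-9 24-22 28-13 6-37-16-2-29 10-18 1-33-3-10-8-19-36-3-9 2-24 18-45 14-27 2-9-2-11-6-13z"/><path d="M299 204l-5 0-6 35-28 13-24 22-17 9-16 5-35 1-30 12-40 6-24 12-14 2 9 7 7 8 20 38 14 17 16 7 18 0 27 6 23 11 23 29 24 24 13 23 12 13 17-18 13-25 4-14 0-40-4-16 7 6 32 7 31 16 14 2 19 0 17 5 43 19 33 0 1-26-3-15-6-16-11-13-30-6-42 2-14-4-15-8-10-12-6-10-4-15 0-11 6-16 0-9 4-15-1-21-11-18-11-10-24-13z"/><path d="M48 312l-6 7-26 20 1 253 69 0 16-10 23-10 19-1 39-9 35-27 31-15 17-16-12-13-13-23-24-24-23-29-23-11-27-6-18 0-16-7-14-17-20-38-7-8-16-10z"/><path d="M500 205l-6 2-26 41-58 2-17 4-16 10-10 9-9 17 0 6-6 16 0 11 4 15 6 10 10 12 15 8 14 4 42-2 30 6 11 13 6 16 3 15 0 26 8 0 10 9 12 25 11 18 19-18 6-9 11-28 22-38 0-82-9-12-6-17 1-30 5-9 7-6-26-1-10-6-17-14z"/><path d="M417 16l-231 0 13 19 3 15-2 9-14 27-11 30-6 10-3 11 0 18 22 45 10 8 26 3 25-1 29-10 17 1 17-54 0-9-11-34-2-58 7 2 7 18 5 21 2 36 11 21 10 8 16 6 11 0 24-10 2-2-6-11-15-16 0-20 6-16 19-26 20-39z"/><path d="M297 392l-1 7 4 8 0 40-4 14-13 25-17 18 35 35 25 31 6 0 16-6 38-23 52-15 29-15 45-3 18-8 4-3-23-42-10-9-42 0-43-19-17-5-19 0-14-2-31-16-27-6z"/><path d="M569 16l-90 0-5 22-17 24-1 66 7 25 1 14 6 13 27 24 25-34 14-8 28-10 11-7 15-19 2-64-15-18-7-18z"/><path d="M534 498l-22 10-45 3-29 15-52 15-26 17-23 9 5 24 225 1 1-7-12-52z"/><path d="M267 505l-22 18-36 18-12 12-14 9-39 9-19 1-14 5-25 14 255 1 1-8-5-15-11 1-25-31z"/><path d="M303 46l-5 1 3 57 11 34 0 9-16 45-1 11 32 13 23 17 12 24-2 27 7-12 31-30 6-12 4-11-2-37-13-36-16 10-9 2-11 0-16-6-10-8-11-21-4-45-6-21z"/><path d="M477 16l-59 1-20 40-19 26-6 16 0 20 15 16 7 11 51-19 10-7 1-58 17-24 4-14z"/><path d="M455 121l-9 6-52 20 14 42 0 30-10 23-21 22 16-10 17-4 58-2 30-44-28-24-6-13z"/><path d="M591 122l-8 15-14 13-11 6-22 6-14 8-8 9-16 24 0 2 39 23 21 18 11 4 16 0 7-2z"/><path d="M591 406l-21 37-11 28-6 9-18 17 0 3 11 13 10 20 13 59 23-1z"/><path d="M591 248l-8 7-6 17 1 28 13 22z"/>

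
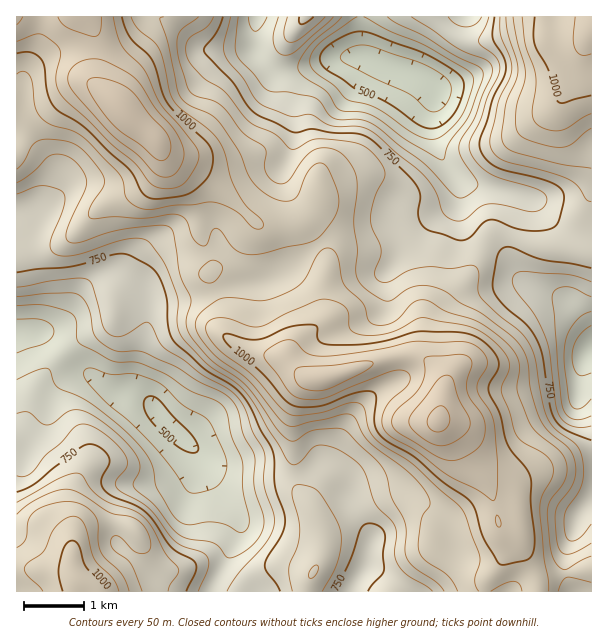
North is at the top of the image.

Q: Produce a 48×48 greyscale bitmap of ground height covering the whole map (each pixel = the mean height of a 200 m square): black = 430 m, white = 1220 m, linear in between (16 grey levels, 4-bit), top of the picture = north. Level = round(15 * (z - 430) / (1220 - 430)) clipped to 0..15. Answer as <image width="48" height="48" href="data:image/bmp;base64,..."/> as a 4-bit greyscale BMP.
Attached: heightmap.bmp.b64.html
<image width="48" height="48" href="data:image/bmp;base64,Qk32BAAAAAAAAHYAAAAoAAAAMAAAADAAAAABAAQAAAAAAIAEAAATCwAAEwsAABAAAAAAAAAAAAAAABEREQAiIiIAMzMzAERERABVVVUAZmZmAHd3dwCIiIgAmZmZAKqqqgC7u7sAzMzMAN3d3QDu7u4A////AJqru7uph3dlVVVWd4dmVnd3eJmqqqqpiaqru7qYh3dlVVVmeIh2Vmd4iZmqqqqpmaqru6mIiHdmVFVmd4h2ZWeJmZmru7qZmZqru6iIiHZVRERWd4h3ZmeJmZmru7qYiJmqupiIh2VERDRGZ3h3ZmeJmZmrzLqXd5mqqpiIh1QzMzNFZ3h3ZmeJmZq8zLqXd4maqpiIdUMzMzNFZ4d2ZniJmZq8zLqXdniZmYd2VDMzMzRGd3d2Z3iJmau8zLqYdmd4iHZVQzIiIzRWd3d2d4iJmrvMy7qph1Znd3ZUQzIiIjRWd3d3d4iZq8zMy7qph1Vmd3ZlQyIiIjRWd3d3d4mavMzMy7qph1VWZmZlQyIRIjRWd3d3eJq83d3cu6qph1VVVmZUMiESI0RXiHd4iavN7u3cuqmYdlRFVVVDIhESI0VomYiImr3e/+7cupmGZUREVUQyIREiM0V4mpmZms3e/+7cuph1RERERDMiERIjM0aJq7uqqrze7+3bqZhkM0RDMyIiESMzRGeavMzLu7zN7u3LqYdkMzQzMiIiIjNEVnmrzd3dzLvM3u3LqYdkMzMzMiIzM0RWeJq8zd3d3czM3d3LqYdUIiMzMzNERFVnmqvMzMzMzMzN3d3LqYdUIiIjM0RVVVZ4q7u8zLu7u7zMzMzLqXZUIiIiM0VVVWeJq7qru7uqqqq7u7upiHZUMiIjNEVlVWeJqqqqq7uqmZmqqqmYd2VEMzMzNFZlVWeJmZmZqqqqmYiZmZiHZlVEQ0RERFZmVWeJmZmZmaqpmIiJmIh3ZVVERFVVVVZmVmeJmZiImZqZiHeIiId2ZVVERWZmVVVmZniZmZiIiZmZh3d3d3d2ZVVVVmZnZmZmZniZmZmYiZmZh3d3d3d2ZmZmZmd3d3dmd3iZmZmZmZmYh3d3d2Z2ZmZ3d2Z3iIh3d4iZmZqpmZmYh3dmZmZmZmZmZ2Z3iZiIiIiZmaqqqZmYh3ZmZlZmZmZmd2ZniZmZmZmZmqqqmZmYh3ZmZVVWZVVmd3Z3eJmqq6qqqqqZmZmZh3ZmZURVVVVWd3d3eJmqu8u7qqmYiZmYh3dmVUREVVVmd4h3eImqvNzLuqmIiJmYiHdmVERFVmZneJiIiJqrzd3LupmIeJmYiHZlQ0RWZ3eIiJmIiZq83u3MupiId4iIh2VUM0VneIiJiJmZmavd7u3LqZiHd3d3dlQzI0VniJmZmZmaqr3u7ty6qYh3ZmZmZUMiEjRXiZqqqZqqu87u7supmIdmVVVERDIRESNWiaqqqqqrzN7u7bqZiHZVVVQzMiERABJGiaq7uqq8ze7u3KmIh2VUREQyIREAABI1eJq7u6q83e7ty6mHdmVERDMhEQAAABI0aJq7u6q83d3cy6h3ZlREQzIRAAAAARI0Z5q7u6u8zd3Mu5h2ZUQ0QyEQAAABEjRFaJu7zLu8zN3Luph2ZUM0VDIRABESM0VWeKu7zMzM3dzLqZh3ZUM0VlMhESIzRFVWeau7zNzN3dy6mZmIdkM0VmVCIjNERERGeau7zA=="/>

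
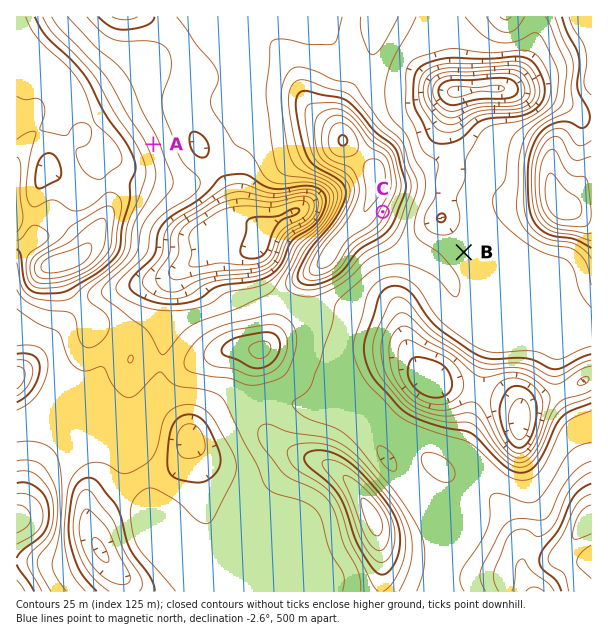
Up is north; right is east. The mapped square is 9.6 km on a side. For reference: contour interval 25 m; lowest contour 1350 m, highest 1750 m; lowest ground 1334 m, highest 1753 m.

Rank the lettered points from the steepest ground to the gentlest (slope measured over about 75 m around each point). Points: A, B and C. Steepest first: C A B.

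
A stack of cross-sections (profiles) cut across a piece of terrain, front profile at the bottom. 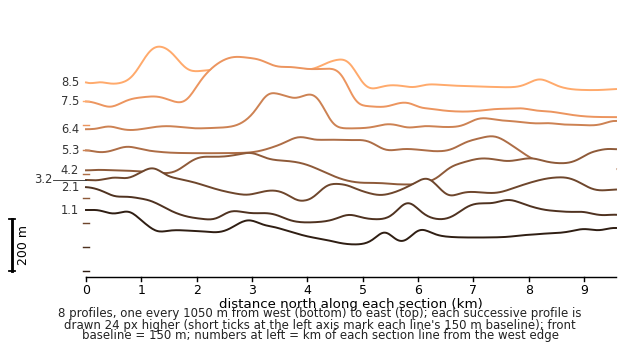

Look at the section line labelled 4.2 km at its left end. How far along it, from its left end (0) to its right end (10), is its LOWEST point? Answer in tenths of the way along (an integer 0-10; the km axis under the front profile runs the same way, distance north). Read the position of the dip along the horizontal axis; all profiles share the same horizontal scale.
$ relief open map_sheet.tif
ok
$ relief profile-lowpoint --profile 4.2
6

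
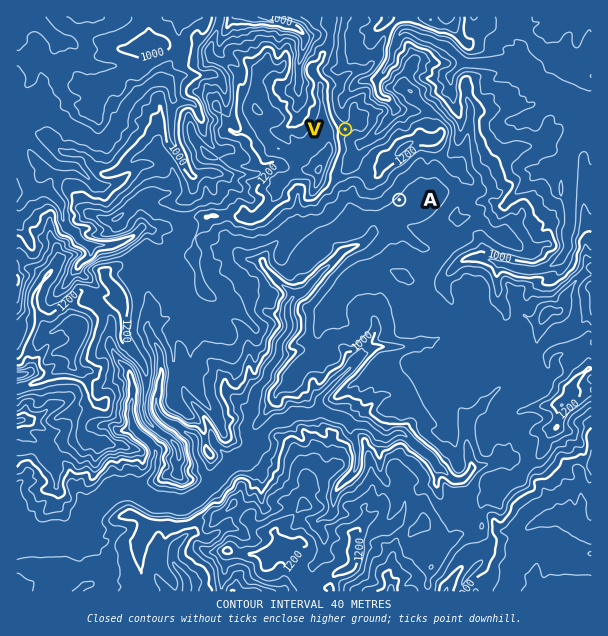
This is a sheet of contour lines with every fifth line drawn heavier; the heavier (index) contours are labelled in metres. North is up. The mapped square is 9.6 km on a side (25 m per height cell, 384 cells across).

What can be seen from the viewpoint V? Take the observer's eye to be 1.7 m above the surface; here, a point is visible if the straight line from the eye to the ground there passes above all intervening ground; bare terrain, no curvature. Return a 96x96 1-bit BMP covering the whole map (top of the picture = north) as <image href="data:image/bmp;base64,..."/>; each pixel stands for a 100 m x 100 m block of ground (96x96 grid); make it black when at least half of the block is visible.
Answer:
<image width="96" height="96" href="data:image/bmp;base64,Qk2+BAAAAAAAAD4AAAAoAAAAYAAAAGAAAAABAAEAAAAAAIAEAAATCwAAEwsAAAIAAAAAAAAA////AAAAAAAAAAAAAAAYAAAAAAAAAAAAAAB4AAAAAAAAAAAAAABoAAAAAAAAAAAAAAA+AAAAAAAAAAAAAAA/AAAAAAAAAAAAAAAQAAAAAAAAAAAAAAAQAAAAAAAAAAAAAAx8gAAAAAAAAAAAAA/gAACAAAAAAAAAAAfAgADgAAAAAAAAAAAPwmPwAAAAAAAAAAAPwzvgAAAAAAAAAAAEcT/gAAAAAAAAAAAAOb7AAAAAAAAAAAHz/7wAAAAAAAAAAAHD/rgAAAAAAAAAAACB/sgAAAAAAAAAAABgfMAAAAAAAAAAAADgOeAAAAAAAAAAAADwMeAAAAAAAAAAAABgE8AAAAAAAAAAAAAAA4AAAAAAAAAAAAAAAAAAAAAAAAAAAAAAAAAAAAAAAAAAAAAAAAAAAAAAAAAAAAAAAAAAAAAAAAAAAAAAAAAAAAAAAAAAAAAAAAAAAAAAAAAAAAAAAAAAAAAAAAAAAAAAAAAAAAAAAAAAAAAAAAAAAAAAAAAAAAAAAAAAAAAAAAAAAAAAAAAAAAAAAAAAAAAAAAAAAAAAAAAAAAAAAAAAAAAAAAAAAAAAAAAAAAAAAAAAAAAAAAAAAAAAAAAAAAAAAAAAAAAAAAAAAAAAAAAAAAAAAAAAAAAAAAAAAAAAAAAAAAAAAAAAAAAAAAAAAAAAAAAAAAAAAAAAAAAAAAAAAAAAAAAAAAAAAAAAAAAAAAAAAAAAAAAAAAAAAAAAAAAAAAAAAAAAAAAAAAAAAAAAAAAAAAAAAAAAAAAAAAAAAAAAAAAAAAAAAAAAAAAAAAAAAAAAAAAAAAAAAAAAAAAAAAAAAAAAAAAAAAAAAAAAAAAAAAAAAAAAAAAAAAAAAAAAAAAAAAAAAAAAAAAAAAAAAAAAAAAAAAAAAAAAAAAAAAAAAAAAAAAAAAAAAAAAAAAAAAAAAAAAAAAAAAAAAAAAAAAAAAAAAAAAAAAAAAAAAAAAAAAAAAAAAAAAAAAAAAAAAAAAAAAAAAAAAAAAAAAAAAAAAAAAAAAAAAAAAAAAAAAAAAAAAAAAAAAAAAAAAAAAAAAAAAAAAAAAAAAAAAAAAAAAAAAAAAAAAAAAAAAAAAAAAAAAAAAAAAAAAAAAAAAD8AAAAAAAAAAAAAAB+AAAAAAAAAAAAAAA/AAAAAAAAAAAAAAA/gAAAAAAAAAAAAAHfwAAAAAAAAAAAAAOP4AAAAAAAAAAAAAMB+AAAAAAAAAAAAAOQ+AAAAAAAAAAAAAPwHAAAAAAAAAAAAANgDAAAAAAAAAAAAAZgAAAAAAAAAAAAAAZAAAAAAAAAAAAAAAYAAAAAAAAAAAAAAAcAAAAAAAAAAAAAAAeAAAAAAAAAAAAAAAeAAAAAAAAAAAAAAADAAAAAAAAAAAAAAABAAAAAAAAAAAAAAAAAAAAAAAAAAAAAAAQAAAAAAAAAAAAAAAYAAAAAAAAAAAAAAAIAAAAAAAAAAAAAAAMAAAAAAAAAAAAAAAMAAAAAAAAAAAAAAAMAAAAAAAAAAAAAAAOAAAAAAAAAAAAAAAGQAAAAAA="/>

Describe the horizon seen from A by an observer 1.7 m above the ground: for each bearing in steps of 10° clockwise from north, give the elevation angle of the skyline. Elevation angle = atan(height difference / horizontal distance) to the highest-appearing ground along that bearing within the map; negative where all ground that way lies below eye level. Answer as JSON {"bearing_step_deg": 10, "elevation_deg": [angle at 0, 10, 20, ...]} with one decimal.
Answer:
{"bearing_step_deg": 10, "elevation_deg": [12.5, 10.6, 8.6, 7.6, 4.4, 3.3, 3.7, 3.0, 2.0, 2.3, 2.8, 2.9, 2.4, 1.8, 2.0, 1.1, 1.4, 1.9, 2.4, 2.0, 1.8, 1.5, 0.4, 1.0, 1.4, 2.2, 4.2, 6.3, 8.6, 10.0, 11.4, 13.0, 14.0, 13.3, 13.3, 12.8]}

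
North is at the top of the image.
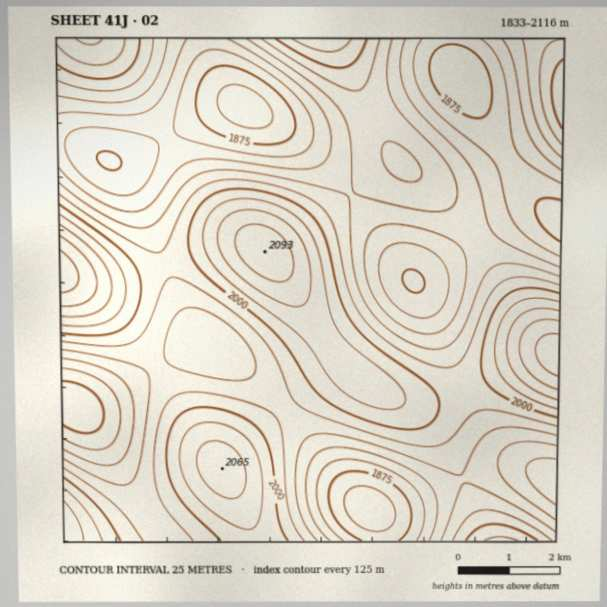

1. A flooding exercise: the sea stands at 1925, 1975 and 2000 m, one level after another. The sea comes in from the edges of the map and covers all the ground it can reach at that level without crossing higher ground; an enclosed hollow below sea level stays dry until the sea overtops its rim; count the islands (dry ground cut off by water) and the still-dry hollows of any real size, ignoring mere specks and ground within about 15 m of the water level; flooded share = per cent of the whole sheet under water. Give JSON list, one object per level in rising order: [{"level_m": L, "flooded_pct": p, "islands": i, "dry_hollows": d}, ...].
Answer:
[{"level_m": 1925, "flooded_pct": 26, "islands": 0, "dry_hollows": 1}, {"level_m": 1975, "flooded_pct": 62, "islands": 0, "dry_hollows": 0}, {"level_m": 2000, "flooded_pct": 75, "islands": 1, "dry_hollows": 0}]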